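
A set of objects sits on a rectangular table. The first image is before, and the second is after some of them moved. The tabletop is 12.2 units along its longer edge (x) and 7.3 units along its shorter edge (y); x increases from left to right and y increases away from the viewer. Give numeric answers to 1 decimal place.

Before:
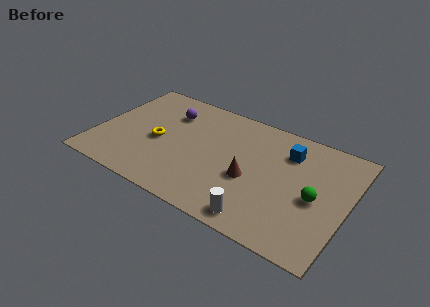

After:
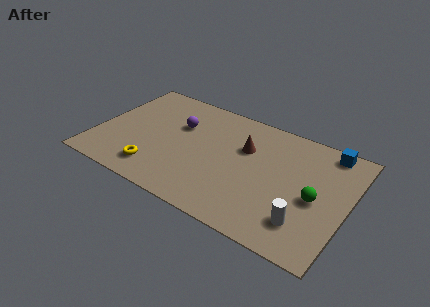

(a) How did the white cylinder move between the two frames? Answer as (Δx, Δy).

(2.0, 0.8)

The white cylinder was at about (8.4, 0.9) and moved to about (10.4, 1.7).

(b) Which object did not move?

the green sphere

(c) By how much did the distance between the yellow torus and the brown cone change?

+0.6

They were about 4.6 units apart before and 5.2 after — 0.6 units further apart.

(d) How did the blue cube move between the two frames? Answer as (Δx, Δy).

(1.8, 1.0)

From the two frames, the blue cube sits at roughly (9.1, 5.5) before and (10.9, 6.5) after.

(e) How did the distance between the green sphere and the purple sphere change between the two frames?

-0.7

The distance was about 7.8 in the first image and 7.1 in the second, so they moved 0.7 units closer together.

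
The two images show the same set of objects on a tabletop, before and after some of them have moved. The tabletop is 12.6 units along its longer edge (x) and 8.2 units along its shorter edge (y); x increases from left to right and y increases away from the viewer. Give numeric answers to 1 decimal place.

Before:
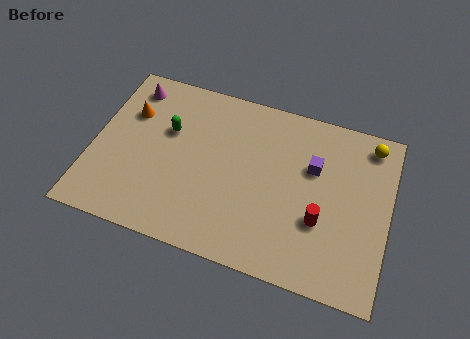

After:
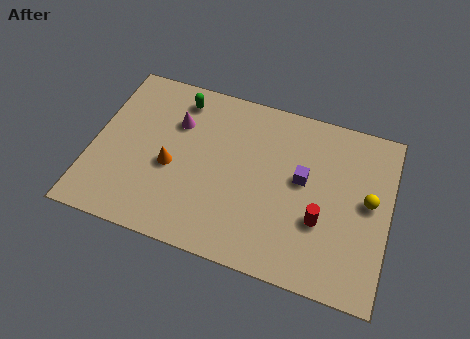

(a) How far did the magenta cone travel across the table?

2.4

The magenta cone was near (1.3, 6.9) before and (3.4, 5.7) after, so it travelled √(2.1² + 1.2²) ≈ 2.4 units.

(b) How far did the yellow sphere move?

2.7

From (11.6, 7.1) to (11.7, 4.4), the yellow sphere covered √(0.1² + 2.7²) ≈ 2.7 units.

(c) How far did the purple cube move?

0.8

The purple cube was near (9.3, 5.3) before and (8.9, 4.6) after, so it travelled √(0.4² + 0.7²) ≈ 0.8 units.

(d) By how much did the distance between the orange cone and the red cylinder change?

-2.4

Before: roughly 8.8 units apart; after: 6.4. That's 2.4 units closer together.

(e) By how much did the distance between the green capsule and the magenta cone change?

-1.3

The distance was about 2.5 in the first image and 1.2 in the second, so they moved 1.3 units closer together.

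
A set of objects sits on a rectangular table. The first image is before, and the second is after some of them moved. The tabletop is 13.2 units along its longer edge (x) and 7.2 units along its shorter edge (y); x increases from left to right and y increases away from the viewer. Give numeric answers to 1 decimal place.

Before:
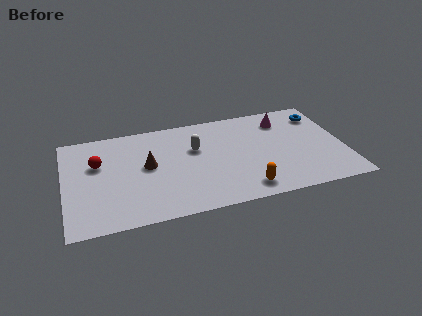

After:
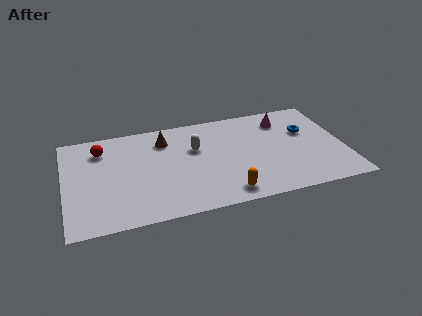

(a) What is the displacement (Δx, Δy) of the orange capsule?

(-0.9, -0.1)

The orange capsule started near (8.3, 1.1) and ended near (7.4, 1.0).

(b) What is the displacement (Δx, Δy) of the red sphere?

(0.2, 1.0)

The red sphere was at about (1.6, 4.6) and moved to about (1.8, 5.6).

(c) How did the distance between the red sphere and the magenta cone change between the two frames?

-0.3

Before: roughly 9.0 units apart; after: 8.7. That's 0.3 units closer together.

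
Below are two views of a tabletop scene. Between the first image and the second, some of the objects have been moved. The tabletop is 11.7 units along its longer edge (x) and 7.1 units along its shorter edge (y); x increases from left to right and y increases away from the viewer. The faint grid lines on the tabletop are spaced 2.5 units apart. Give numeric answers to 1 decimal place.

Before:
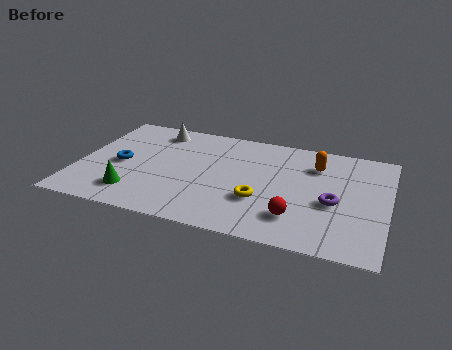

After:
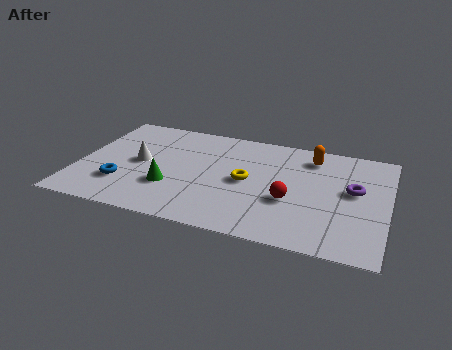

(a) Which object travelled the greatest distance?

the white cone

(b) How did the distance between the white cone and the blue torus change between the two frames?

-1.2

Before: roughly 2.9 units apart; after: 1.7. That's 1.2 units closer together.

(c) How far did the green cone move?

1.5

From (2.3, 1.5) to (3.6, 2.3), the green cone covered √(1.3² + 0.8²) ≈ 1.5 units.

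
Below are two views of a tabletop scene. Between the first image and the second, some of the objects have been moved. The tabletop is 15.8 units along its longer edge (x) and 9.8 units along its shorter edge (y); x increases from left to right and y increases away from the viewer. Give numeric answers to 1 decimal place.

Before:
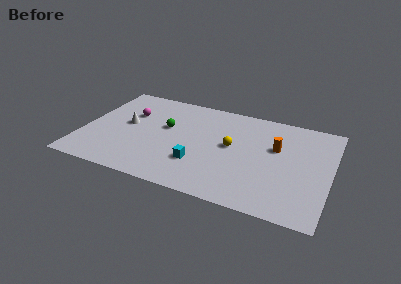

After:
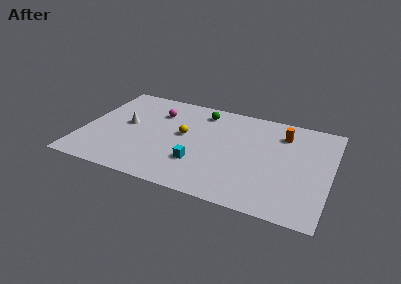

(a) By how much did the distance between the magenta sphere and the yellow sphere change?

-4.2

They were about 6.8 units apart before and 2.6 after — 4.2 units closer together.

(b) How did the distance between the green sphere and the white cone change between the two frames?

+2.9

Before: roughly 2.5 units apart; after: 5.4. That's 2.9 units further apart.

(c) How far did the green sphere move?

3.2

The green sphere moved from about (5.2, 5.8) to (7.3, 8.2), a distance of √(2.1² + 2.4²) ≈ 3.2.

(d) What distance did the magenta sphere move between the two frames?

1.8

The magenta sphere was near (2.8, 6.5) before and (4.5, 7.2) after, so it travelled √(1.7² + 0.7²) ≈ 1.8 units.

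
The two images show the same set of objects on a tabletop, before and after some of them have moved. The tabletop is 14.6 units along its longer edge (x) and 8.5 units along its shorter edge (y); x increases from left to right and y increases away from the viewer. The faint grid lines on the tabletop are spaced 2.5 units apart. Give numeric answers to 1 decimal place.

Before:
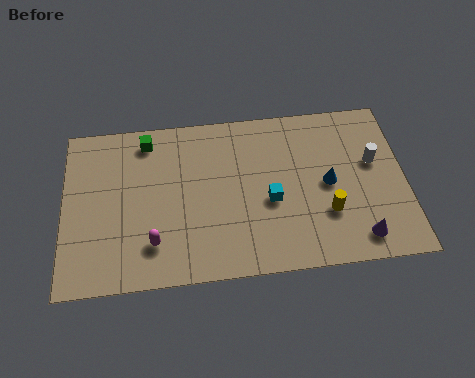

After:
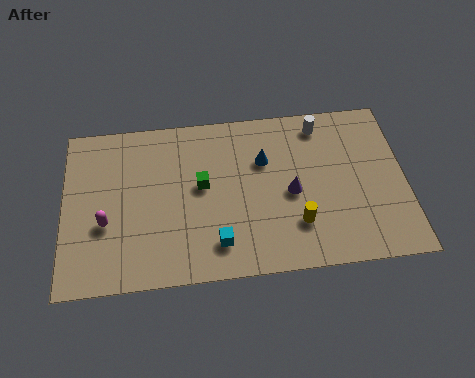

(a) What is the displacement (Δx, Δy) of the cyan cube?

(-2.3, -1.9)

From the two frames, the cyan cube sits at roughly (8.8, 3.6) before and (6.5, 1.7) after.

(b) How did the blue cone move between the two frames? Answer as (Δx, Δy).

(-2.7, 1.5)

The blue cone was at about (11.3, 4.2) and moved to about (8.6, 5.7).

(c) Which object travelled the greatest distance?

the purple cone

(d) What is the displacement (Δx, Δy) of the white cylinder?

(-2.2, 2.2)

The white cylinder started near (13.3, 5.1) and ended near (11.1, 7.3).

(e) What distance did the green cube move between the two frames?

3.5

The green cube moved from about (3.6, 7.3) to (5.9, 4.7), a distance of √(2.3² + 2.6²) ≈ 3.5.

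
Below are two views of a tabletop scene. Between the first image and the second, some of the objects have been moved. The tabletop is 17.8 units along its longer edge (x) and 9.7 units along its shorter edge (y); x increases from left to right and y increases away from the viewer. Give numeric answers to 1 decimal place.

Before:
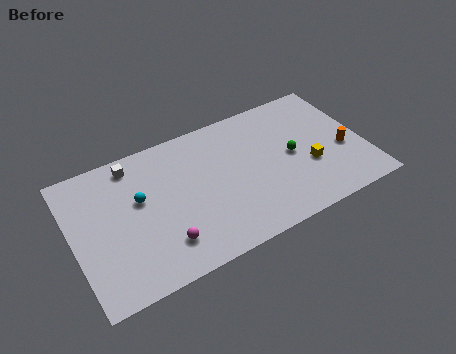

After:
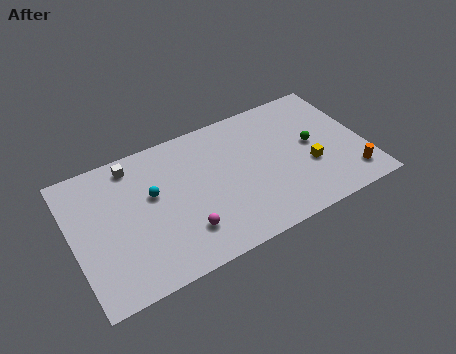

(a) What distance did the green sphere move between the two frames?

1.3

The green sphere moved from about (13.4, 4.8) to (14.7, 5.1), a distance of √(1.3² + 0.3²) ≈ 1.3.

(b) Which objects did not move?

the yellow cube and the white cube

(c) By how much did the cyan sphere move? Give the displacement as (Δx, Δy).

(0.8, 0.0)

The cyan sphere started near (4.1, 5.8) and ended near (4.9, 5.8).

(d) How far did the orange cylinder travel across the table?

2.1

From (16.5, 3.9) to (16.6, 1.8), the orange cylinder covered √(0.1² + 2.1²) ≈ 2.1 units.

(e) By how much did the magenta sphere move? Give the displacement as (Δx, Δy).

(1.3, 0.2)

The magenta sphere started near (5.1, 2.2) and ended near (6.4, 2.4).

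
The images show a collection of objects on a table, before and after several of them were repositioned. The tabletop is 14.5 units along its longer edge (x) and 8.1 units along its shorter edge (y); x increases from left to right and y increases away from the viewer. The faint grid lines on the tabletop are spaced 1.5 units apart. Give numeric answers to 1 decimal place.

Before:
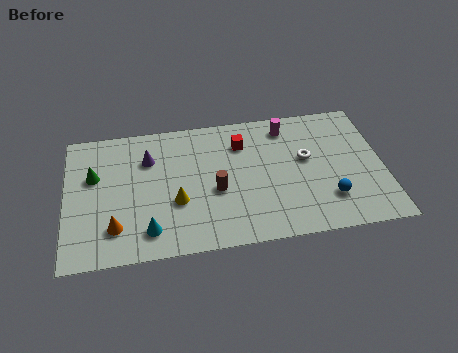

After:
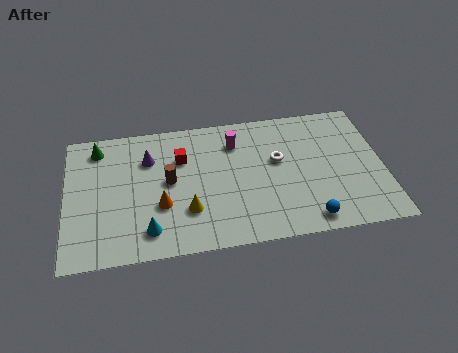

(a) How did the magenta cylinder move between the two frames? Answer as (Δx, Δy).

(-2.4, -0.6)

The magenta cylinder was at about (10.2, 6.8) and moved to about (7.8, 6.2).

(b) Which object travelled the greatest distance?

the red cube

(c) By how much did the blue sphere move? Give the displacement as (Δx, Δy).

(-1.0, -1.1)

The blue sphere started near (11.9, 2.1) and ended near (10.9, 1.0).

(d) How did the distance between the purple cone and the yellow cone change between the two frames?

+0.8

The distance was about 3.0 in the first image and 3.8 in the second, so they moved 0.8 units further apart.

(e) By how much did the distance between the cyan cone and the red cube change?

-2.0

They were about 6.4 units apart before and 4.4 after — 2.0 units closer together.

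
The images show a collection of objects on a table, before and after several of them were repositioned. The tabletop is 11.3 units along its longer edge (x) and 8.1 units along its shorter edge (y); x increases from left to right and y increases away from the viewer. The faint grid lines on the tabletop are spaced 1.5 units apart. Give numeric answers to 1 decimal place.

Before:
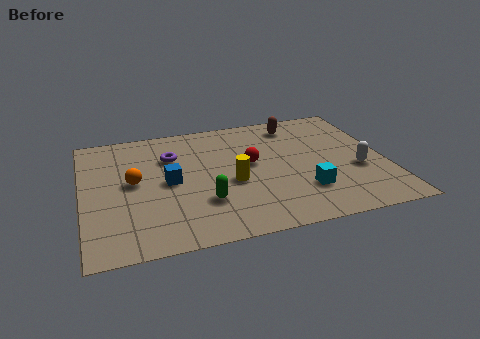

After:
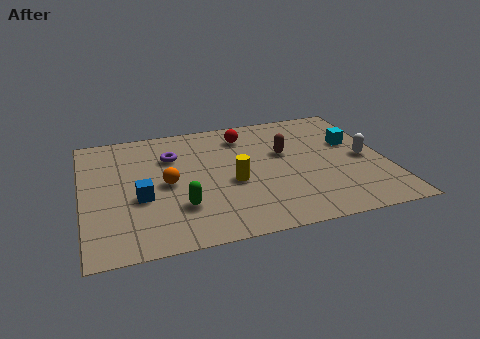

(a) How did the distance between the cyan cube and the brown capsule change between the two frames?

-2.0

Before: roughly 4.6 units apart; after: 2.6. That's 2.0 units closer together.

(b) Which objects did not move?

the yellow cylinder and the purple torus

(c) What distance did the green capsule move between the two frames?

0.9

The green capsule was near (4.4, 2.4) before and (3.5, 2.3) after, so it travelled √(0.9² + 0.1²) ≈ 0.9 units.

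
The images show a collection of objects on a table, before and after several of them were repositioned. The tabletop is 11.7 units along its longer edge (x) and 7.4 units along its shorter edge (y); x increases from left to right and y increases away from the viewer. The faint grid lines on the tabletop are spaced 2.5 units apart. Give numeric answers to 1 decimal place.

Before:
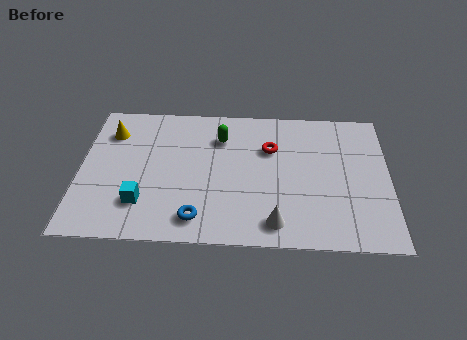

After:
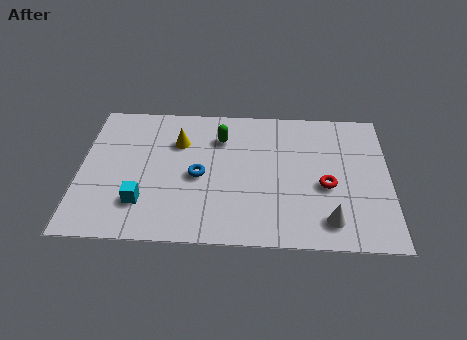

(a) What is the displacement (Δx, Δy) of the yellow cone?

(2.6, -0.4)

The yellow cone was at about (1.1, 5.6) and moved to about (3.7, 5.2).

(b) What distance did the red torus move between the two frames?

2.8

The red torus was near (7.2, 5.0) before and (9.3, 3.1) after, so it travelled √(2.1² + 1.9²) ≈ 2.8 units.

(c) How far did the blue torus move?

2.2

The blue torus was near (4.5, 1.2) before and (4.5, 3.4) after, so it travelled √(0.0² + 2.2²) ≈ 2.2 units.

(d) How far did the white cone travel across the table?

2.0

From (7.4, 1.1) to (9.4, 1.3), the white cone covered √(2.0² + 0.2²) ≈ 2.0 units.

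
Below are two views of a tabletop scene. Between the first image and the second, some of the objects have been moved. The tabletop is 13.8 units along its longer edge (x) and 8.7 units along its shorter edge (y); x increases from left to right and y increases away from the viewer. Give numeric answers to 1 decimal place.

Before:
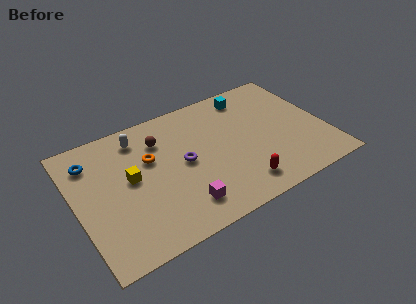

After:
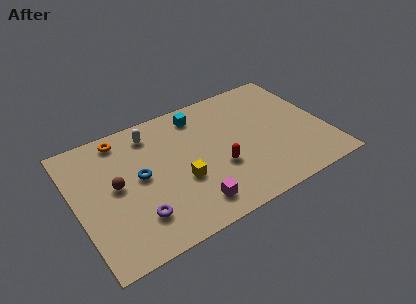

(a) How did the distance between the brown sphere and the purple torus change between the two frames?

+0.3

They were about 2.3 units apart before and 2.6 after — 0.3 units further apart.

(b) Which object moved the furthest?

the purple torus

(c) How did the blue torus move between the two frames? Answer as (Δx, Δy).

(2.4, -2.2)

The blue torus was at about (1.1, 6.8) and moved to about (3.5, 4.6).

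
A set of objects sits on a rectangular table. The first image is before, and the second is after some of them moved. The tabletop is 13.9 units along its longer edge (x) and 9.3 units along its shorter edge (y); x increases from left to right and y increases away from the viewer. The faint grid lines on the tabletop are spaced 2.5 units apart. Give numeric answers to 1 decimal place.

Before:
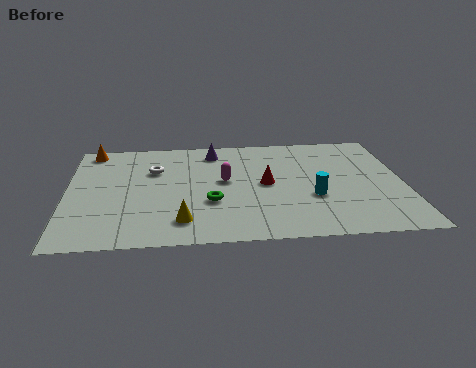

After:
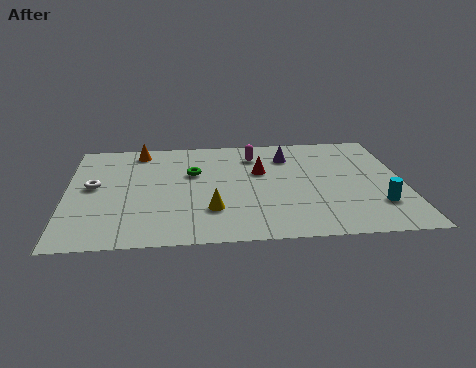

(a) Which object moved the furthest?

the purple cone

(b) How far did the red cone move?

1.1

From (8.2, 4.7) to (8.0, 5.8), the red cone covered √(0.2² + 1.1²) ≈ 1.1 units.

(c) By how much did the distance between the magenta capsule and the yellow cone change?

+1.3

The distance was about 3.8 in the first image and 5.1 in the second, so they moved 1.3 units further apart.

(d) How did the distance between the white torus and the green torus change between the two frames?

+0.4

The distance was about 3.8 in the first image and 4.2 in the second, so they moved 0.4 units further apart.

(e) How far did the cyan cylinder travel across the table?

2.8

From (10.1, 3.4) to (12.7, 2.5), the cyan cylinder covered √(2.6² + 0.9²) ≈ 2.8 units.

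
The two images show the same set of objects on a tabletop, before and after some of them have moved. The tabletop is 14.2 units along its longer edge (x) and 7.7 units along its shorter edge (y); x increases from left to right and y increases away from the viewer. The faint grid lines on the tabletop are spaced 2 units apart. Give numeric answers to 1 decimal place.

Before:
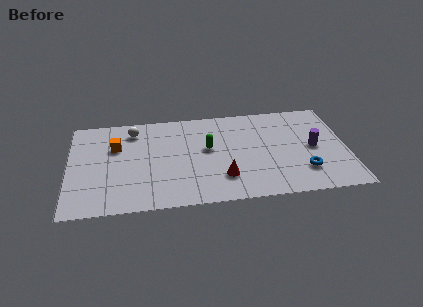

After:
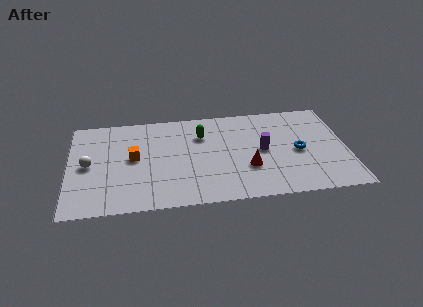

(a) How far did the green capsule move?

1.1

The green capsule was near (7.1, 4.4) before and (6.8, 5.5) after, so it travelled √(0.3² + 1.1²) ≈ 1.1 units.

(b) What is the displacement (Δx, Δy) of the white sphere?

(-2.3, -2.5)

From the two frames, the white sphere sits at roughly (3.3, 6.3) before and (1.0, 3.8) after.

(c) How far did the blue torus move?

1.6

From (11.9, 2.0) to (11.7, 3.6), the blue torus covered √(0.2² + 1.6²) ≈ 1.6 units.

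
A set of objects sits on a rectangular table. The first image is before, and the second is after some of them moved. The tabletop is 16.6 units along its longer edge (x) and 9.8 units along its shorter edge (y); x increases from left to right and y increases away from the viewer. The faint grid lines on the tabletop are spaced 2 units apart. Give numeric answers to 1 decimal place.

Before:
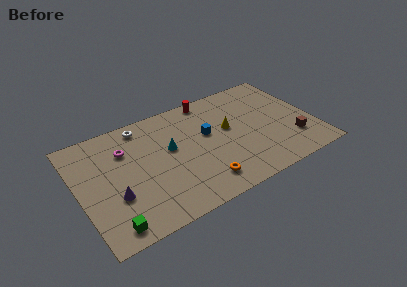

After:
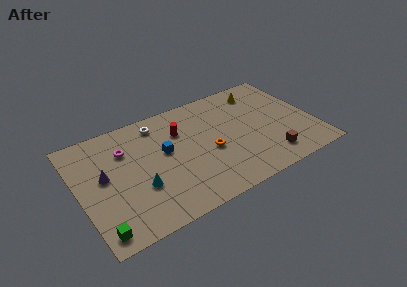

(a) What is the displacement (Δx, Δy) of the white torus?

(1.1, -0.3)

From the two frames, the white torus sits at roughly (4.9, 8.6) before and (6.0, 8.3) after.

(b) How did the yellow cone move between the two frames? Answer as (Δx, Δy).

(2.7, 2.5)

From the two frames, the yellow cone sits at roughly (10.7, 5.6) before and (13.4, 8.1) after.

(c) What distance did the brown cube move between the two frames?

2.1

The brown cube was near (14.9, 2.6) before and (13.0, 1.8) after, so it travelled √(1.9² + 0.8²) ≈ 2.1 units.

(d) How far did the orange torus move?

2.6

The orange torus was near (8.2, 1.8) before and (9.1, 4.2) after, so it travelled √(0.9² + 2.4²) ≈ 2.6 units.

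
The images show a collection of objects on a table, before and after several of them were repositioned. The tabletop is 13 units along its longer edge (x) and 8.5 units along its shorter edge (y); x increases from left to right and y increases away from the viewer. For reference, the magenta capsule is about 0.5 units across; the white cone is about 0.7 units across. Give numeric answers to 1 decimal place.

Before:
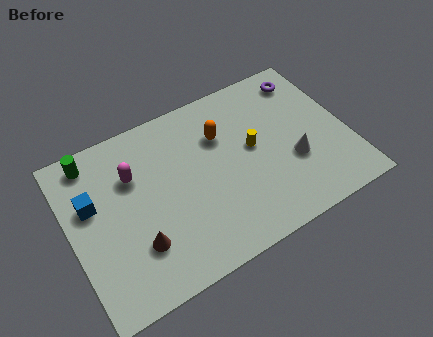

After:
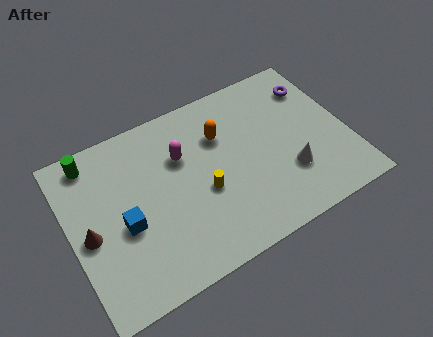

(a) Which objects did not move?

the green cylinder and the orange capsule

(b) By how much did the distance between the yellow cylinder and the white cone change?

+1.7

The distance was about 2.3 in the first image and 4.0 in the second, so they moved 1.7 units further apart.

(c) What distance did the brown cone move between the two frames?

2.5

From (2.8, 2.4) to (0.8, 3.9), the brown cone covered √(2.0² + 1.5²) ≈ 2.5 units.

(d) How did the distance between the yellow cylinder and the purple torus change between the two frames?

+2.6

They were about 3.9 units apart before and 6.5 after — 2.6 units further apart.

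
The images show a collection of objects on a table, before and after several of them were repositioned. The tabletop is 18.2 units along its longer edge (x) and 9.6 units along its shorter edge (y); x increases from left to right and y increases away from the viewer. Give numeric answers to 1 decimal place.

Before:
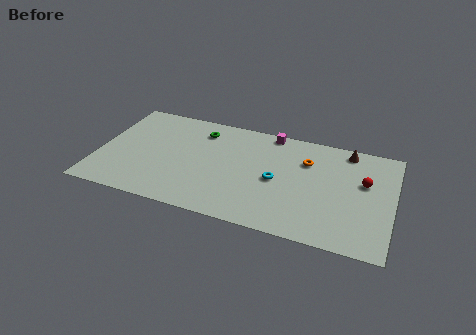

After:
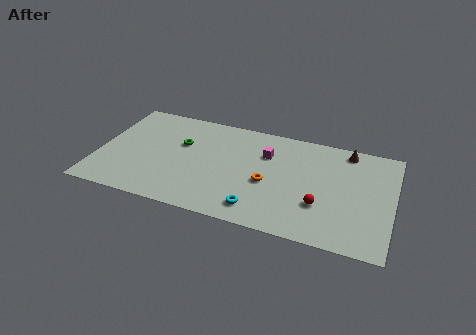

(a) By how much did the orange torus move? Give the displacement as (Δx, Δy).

(-2.2, -2.7)

From the two frames, the orange torus sits at roughly (12.8, 6.8) before and (10.6, 4.1) after.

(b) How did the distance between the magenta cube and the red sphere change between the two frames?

-1.6

Before: roughly 6.7 units apart; after: 5.1. That's 1.6 units closer together.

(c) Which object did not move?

the brown cone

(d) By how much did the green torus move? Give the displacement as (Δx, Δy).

(-1.1, -1.6)

The green torus was at about (6.1, 7.7) and moved to about (5.0, 6.1).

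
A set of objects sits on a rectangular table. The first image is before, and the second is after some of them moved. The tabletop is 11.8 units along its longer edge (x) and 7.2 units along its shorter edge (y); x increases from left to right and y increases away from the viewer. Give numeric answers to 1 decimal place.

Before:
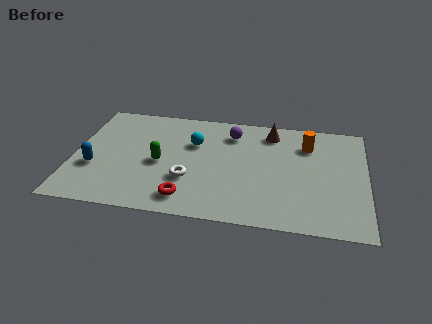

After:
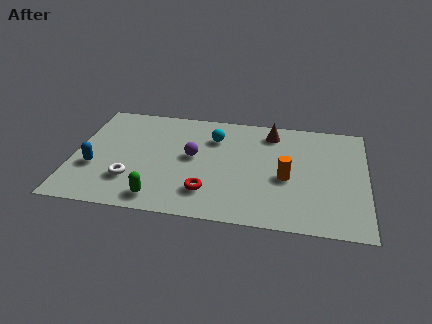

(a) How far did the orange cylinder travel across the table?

2.4

The orange cylinder was near (9.4, 5.4) before and (8.6, 3.1) after, so it travelled √(0.8² + 2.3²) ≈ 2.4 units.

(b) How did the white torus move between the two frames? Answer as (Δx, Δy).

(-2.3, -0.4)

The white torus was at about (4.7, 2.4) and moved to about (2.4, 2.0).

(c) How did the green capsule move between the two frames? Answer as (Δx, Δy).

(0.1, -2.3)

The green capsule was at about (3.5, 3.3) and moved to about (3.6, 1.0).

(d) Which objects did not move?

the brown cone and the blue capsule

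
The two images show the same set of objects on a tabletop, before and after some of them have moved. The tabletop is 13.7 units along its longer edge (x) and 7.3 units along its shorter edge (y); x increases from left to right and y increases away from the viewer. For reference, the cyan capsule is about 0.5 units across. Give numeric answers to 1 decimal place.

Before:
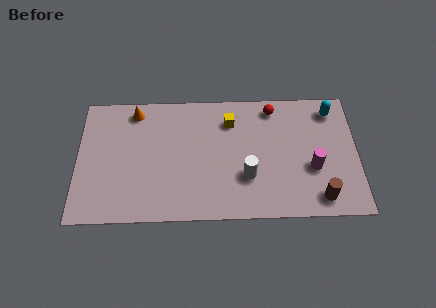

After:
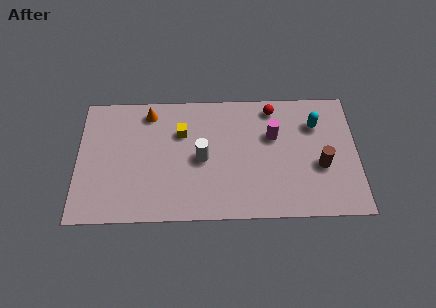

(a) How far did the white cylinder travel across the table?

2.5

The white cylinder moved from about (8.3, 2.4) to (6.1, 3.5), a distance of √(2.2² + 1.1²) ≈ 2.5.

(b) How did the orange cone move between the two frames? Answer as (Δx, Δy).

(0.7, -0.1)

From the two frames, the orange cone sits at roughly (2.8, 6.3) before and (3.5, 6.2) after.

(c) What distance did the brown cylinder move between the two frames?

1.8

From (11.8, 1.1) to (11.9, 2.9), the brown cylinder covered √(0.1² + 1.8²) ≈ 1.8 units.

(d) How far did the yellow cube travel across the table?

2.5

The yellow cube moved from about (7.5, 5.6) to (5.1, 5.0), a distance of √(2.4² + 0.6²) ≈ 2.5.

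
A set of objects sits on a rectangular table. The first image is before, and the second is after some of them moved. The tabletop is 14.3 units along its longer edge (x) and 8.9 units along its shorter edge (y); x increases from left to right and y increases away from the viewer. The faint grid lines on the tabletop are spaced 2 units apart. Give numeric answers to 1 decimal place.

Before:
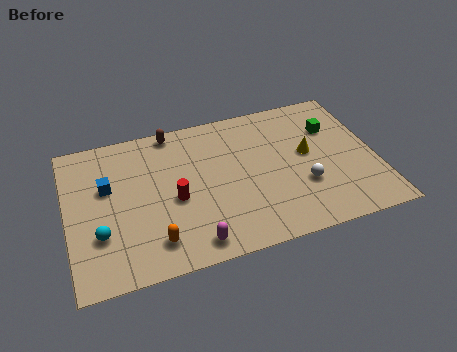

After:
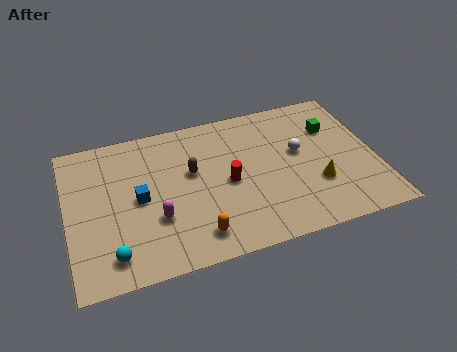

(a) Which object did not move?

the green cube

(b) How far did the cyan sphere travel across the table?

1.4

The cyan sphere moved from about (1.4, 2.8) to (1.9, 1.5), a distance of √(0.5² + 1.3²) ≈ 1.4.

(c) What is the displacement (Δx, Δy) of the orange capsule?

(1.9, -0.2)

From the two frames, the orange capsule sits at roughly (3.8, 1.7) before and (5.7, 1.5) after.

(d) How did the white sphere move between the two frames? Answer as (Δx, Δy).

(0.0, 2.1)

The white sphere started near (10.8, 3.0) and ended near (10.8, 5.1).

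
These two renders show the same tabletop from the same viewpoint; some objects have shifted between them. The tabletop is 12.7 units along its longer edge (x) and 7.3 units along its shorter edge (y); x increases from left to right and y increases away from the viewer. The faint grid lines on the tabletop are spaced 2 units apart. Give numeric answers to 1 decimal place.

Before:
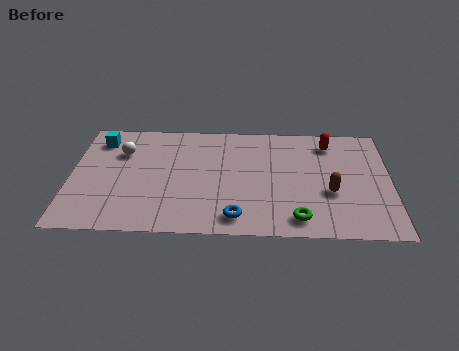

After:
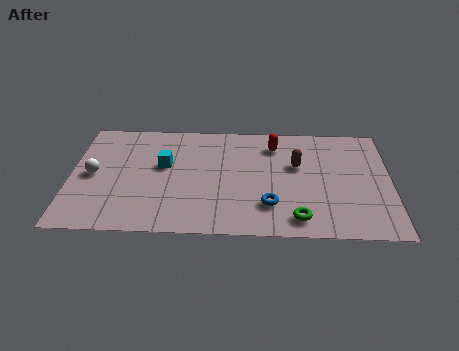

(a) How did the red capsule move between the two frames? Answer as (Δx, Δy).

(-2.2, -0.2)

From the two frames, the red capsule sits at roughly (10.3, 6.0) before and (8.1, 5.8) after.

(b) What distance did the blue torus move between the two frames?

1.5

From (6.6, 1.1) to (7.9, 1.9), the blue torus covered √(1.3² + 0.8²) ≈ 1.5 units.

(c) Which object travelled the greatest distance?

the cyan cube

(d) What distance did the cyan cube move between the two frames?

3.1

The cyan cube moved from about (1.1, 5.9) to (3.7, 4.3), a distance of √(2.6² + 1.6²) ≈ 3.1.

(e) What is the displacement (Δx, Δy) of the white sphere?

(-1.1, -1.5)

The white sphere was at about (2.0, 5.1) and moved to about (0.9, 3.6).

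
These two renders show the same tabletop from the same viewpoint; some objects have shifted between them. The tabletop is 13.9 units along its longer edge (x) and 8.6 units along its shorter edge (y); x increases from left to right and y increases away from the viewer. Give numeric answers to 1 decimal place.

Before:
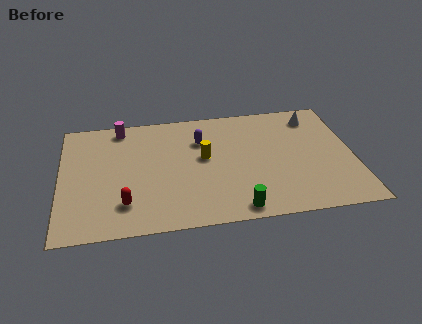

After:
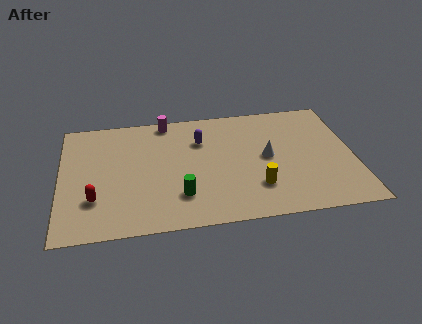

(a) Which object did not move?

the purple capsule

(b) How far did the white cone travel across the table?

3.6

From (12.2, 7.1) to (9.8, 4.4), the white cone covered √(2.4² + 2.7²) ≈ 3.6 units.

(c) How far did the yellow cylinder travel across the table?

3.5

The yellow cylinder was near (6.8, 4.8) before and (9.2, 2.3) after, so it travelled √(2.4² + 2.5²) ≈ 3.5 units.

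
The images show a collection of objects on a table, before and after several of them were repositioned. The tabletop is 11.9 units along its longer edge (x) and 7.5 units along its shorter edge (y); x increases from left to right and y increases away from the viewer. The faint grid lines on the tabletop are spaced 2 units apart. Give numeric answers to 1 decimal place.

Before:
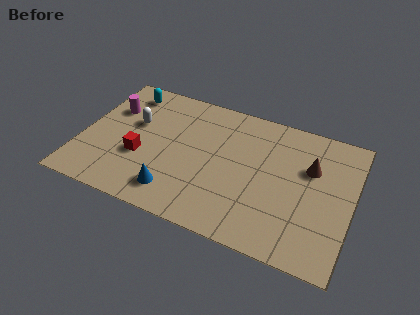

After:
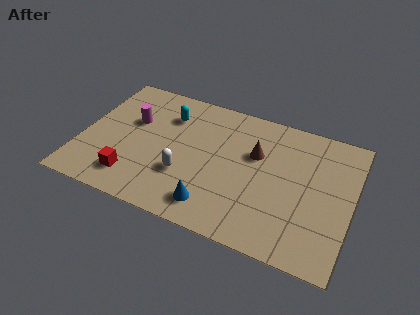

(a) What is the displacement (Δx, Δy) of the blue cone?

(1.7, -0.1)

The blue cone started near (4.4, 1.4) and ended near (6.1, 1.3).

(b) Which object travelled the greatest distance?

the white capsule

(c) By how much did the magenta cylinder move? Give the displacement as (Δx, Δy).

(1.0, -0.4)

The magenta cylinder was at about (1.1, 5.1) and moved to about (2.1, 4.7).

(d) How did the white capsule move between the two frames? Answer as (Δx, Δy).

(2.5, -2.1)

From the two frames, the white capsule sits at roughly (2.2, 4.6) before and (4.7, 2.5) after.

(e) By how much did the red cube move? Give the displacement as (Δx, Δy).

(-0.2, -1.3)

The red cube was at about (2.7, 2.8) and moved to about (2.5, 1.5).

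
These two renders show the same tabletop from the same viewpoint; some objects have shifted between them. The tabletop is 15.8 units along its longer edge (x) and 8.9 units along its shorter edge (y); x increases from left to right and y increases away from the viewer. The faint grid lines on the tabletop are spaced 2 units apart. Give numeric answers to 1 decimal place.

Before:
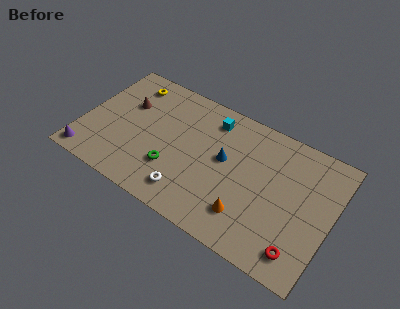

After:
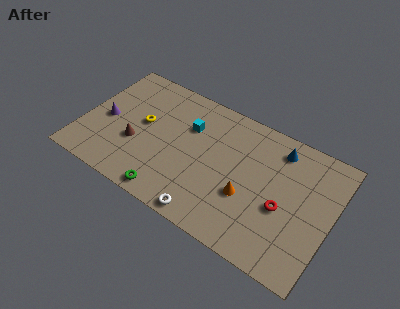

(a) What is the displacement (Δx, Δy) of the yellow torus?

(1.3, -2.5)

The yellow torus started near (2.4, 7.4) and ended near (3.7, 4.9).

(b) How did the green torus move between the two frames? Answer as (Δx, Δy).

(0.1, -1.8)

From the two frames, the green torus sits at roughly (6.0, 2.7) before and (6.1, 0.9) after.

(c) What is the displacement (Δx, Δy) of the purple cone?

(0.6, 3.1)

The purple cone was at about (0.8, 1.0) and moved to about (1.4, 4.1).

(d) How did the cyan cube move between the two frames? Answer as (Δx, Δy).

(-1.3, -1.2)

The cyan cube started near (7.8, 7.3) and ended near (6.5, 6.1).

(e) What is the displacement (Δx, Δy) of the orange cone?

(-0.2, 1.2)

The orange cone was at about (10.9, 2.1) and moved to about (10.7, 3.3).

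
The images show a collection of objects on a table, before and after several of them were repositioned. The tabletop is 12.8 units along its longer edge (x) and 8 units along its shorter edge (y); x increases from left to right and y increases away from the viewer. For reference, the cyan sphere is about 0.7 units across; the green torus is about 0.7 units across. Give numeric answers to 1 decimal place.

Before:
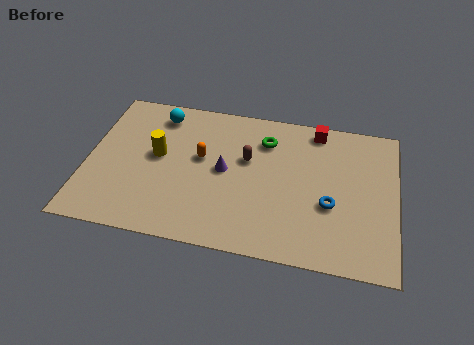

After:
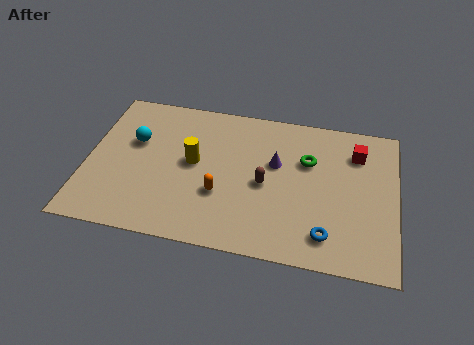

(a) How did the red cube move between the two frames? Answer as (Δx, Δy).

(1.7, -1.0)

The red cube was at about (9.4, 7.1) and moved to about (11.1, 6.1).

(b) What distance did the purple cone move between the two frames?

2.2

From (5.7, 4.1) to (7.8, 4.9), the purple cone covered √(2.1² + 0.8²) ≈ 2.2 units.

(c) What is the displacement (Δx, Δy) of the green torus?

(1.8, -0.8)

The green torus started near (7.3, 6.1) and ended near (9.1, 5.3).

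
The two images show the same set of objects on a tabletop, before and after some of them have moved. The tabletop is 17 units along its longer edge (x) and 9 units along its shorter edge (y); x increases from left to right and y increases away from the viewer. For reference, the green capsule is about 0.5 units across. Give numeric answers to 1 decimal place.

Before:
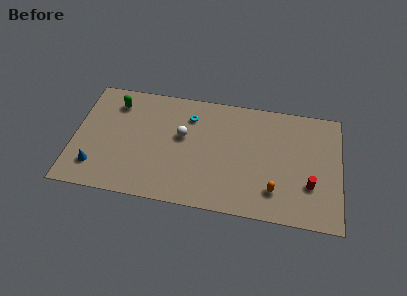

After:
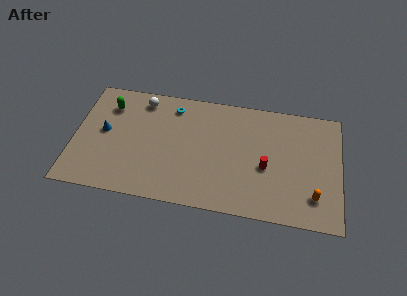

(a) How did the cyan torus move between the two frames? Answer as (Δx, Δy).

(-1.1, 0.6)

The cyan torus started near (7.3, 6.9) and ended near (6.2, 7.5).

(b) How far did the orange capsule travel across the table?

2.5

From (12.9, 2.1) to (15.4, 2.1), the orange capsule covered √(2.5² + 0.0²) ≈ 2.5 units.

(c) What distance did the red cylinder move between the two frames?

2.9

The red cylinder was near (15.1, 2.9) before and (12.3, 3.8) after, so it travelled √(2.8² + 0.9²) ≈ 2.9 units.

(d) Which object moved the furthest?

the white sphere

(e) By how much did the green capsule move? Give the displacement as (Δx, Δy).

(-0.4, -0.3)

From the two frames, the green capsule sits at roughly (2.5, 7.2) before and (2.1, 6.9) after.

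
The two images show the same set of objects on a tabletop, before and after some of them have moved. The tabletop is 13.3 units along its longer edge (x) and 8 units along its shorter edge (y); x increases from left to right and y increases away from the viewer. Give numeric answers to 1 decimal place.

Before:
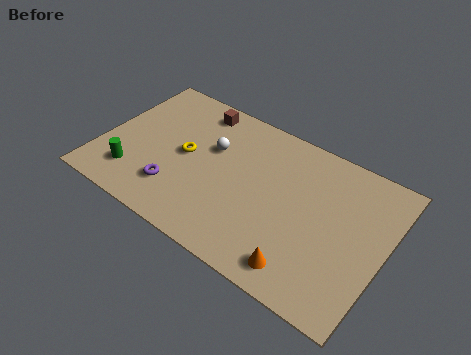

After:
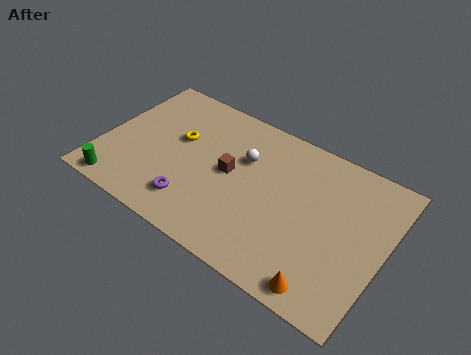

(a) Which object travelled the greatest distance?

the brown cube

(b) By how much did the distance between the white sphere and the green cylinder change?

+2.3

They were about 4.6 units apart before and 6.9 after — 2.3 units further apart.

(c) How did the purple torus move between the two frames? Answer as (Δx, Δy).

(0.9, -0.3)

From the two frames, the purple torus sits at roughly (3.8, 2.0) before and (4.7, 1.7) after.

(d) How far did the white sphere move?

1.5

From (5.0, 5.1) to (6.5, 5.3), the white sphere covered √(1.5² + 0.2²) ≈ 1.5 units.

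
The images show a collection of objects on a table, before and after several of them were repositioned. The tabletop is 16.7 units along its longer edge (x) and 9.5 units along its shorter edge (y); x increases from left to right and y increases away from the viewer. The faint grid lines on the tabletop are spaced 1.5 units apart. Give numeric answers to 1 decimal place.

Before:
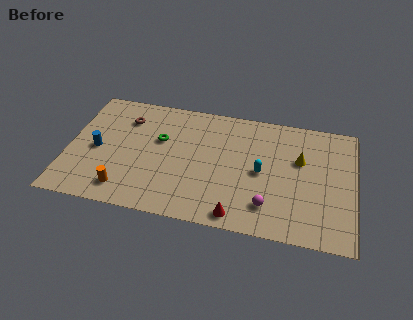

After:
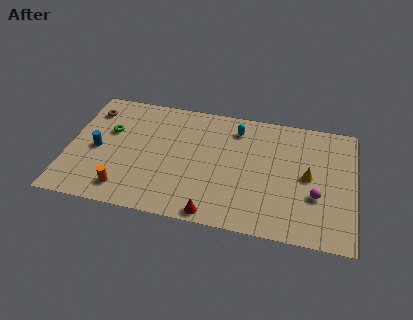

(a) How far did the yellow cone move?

1.3

The yellow cone moved from about (13.5, 6.0) to (14.0, 4.8), a distance of √(0.5² + 1.2²) ≈ 1.3.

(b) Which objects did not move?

the blue cylinder and the orange cylinder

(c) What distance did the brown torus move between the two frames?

2.1

From (3.2, 7.2) to (1.1, 7.5), the brown torus covered √(2.1² + 0.3²) ≈ 2.1 units.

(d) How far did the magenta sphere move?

3.0

The magenta sphere moved from about (11.8, 2.1) to (14.5, 3.4), a distance of √(2.7² + 1.3²) ≈ 3.0.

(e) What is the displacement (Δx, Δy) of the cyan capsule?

(-1.6, 3.1)

The cyan capsule started near (11.3, 4.6) and ended near (9.7, 7.7).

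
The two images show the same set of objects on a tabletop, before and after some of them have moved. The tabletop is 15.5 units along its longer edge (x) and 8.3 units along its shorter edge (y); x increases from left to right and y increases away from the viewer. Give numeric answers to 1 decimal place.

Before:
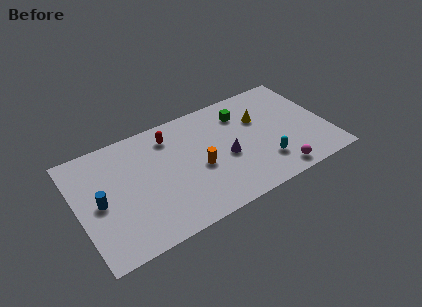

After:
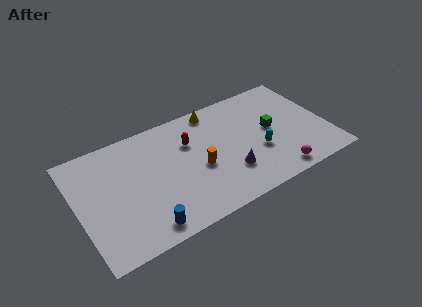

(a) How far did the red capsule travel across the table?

1.5

The red capsule moved from about (6.0, 6.7) to (7.1, 5.7), a distance of √(1.1² + 1.0²) ≈ 1.5.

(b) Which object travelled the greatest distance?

the blue cylinder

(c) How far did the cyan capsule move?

1.0

The cyan capsule moved from about (11.3, 2.1) to (11.1, 3.1), a distance of √(0.2² + 1.0²) ≈ 1.0.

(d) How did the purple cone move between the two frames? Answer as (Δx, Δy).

(0.0, -1.2)

The purple cone was at about (9.1, 3.6) and moved to about (9.1, 2.4).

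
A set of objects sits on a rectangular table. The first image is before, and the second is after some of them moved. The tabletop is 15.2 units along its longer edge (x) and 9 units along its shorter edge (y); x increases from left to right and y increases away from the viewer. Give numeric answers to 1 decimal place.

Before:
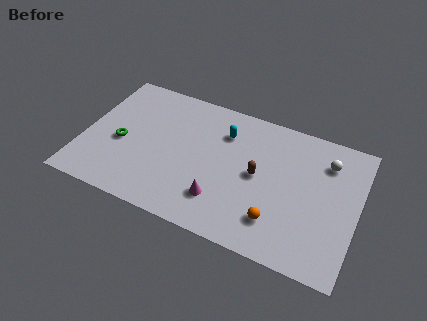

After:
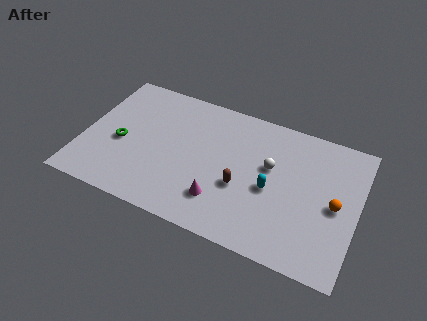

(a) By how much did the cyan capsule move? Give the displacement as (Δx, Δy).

(2.9, -2.7)

The cyan capsule was at about (7.6, 6.7) and moved to about (10.5, 4.0).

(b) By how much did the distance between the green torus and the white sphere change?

-3.3

Before: roughly 11.6 units apart; after: 8.3. That's 3.3 units closer together.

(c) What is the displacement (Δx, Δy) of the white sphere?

(-3.0, -1.5)

The white sphere was at about (13.3, 6.9) and moved to about (10.3, 5.4).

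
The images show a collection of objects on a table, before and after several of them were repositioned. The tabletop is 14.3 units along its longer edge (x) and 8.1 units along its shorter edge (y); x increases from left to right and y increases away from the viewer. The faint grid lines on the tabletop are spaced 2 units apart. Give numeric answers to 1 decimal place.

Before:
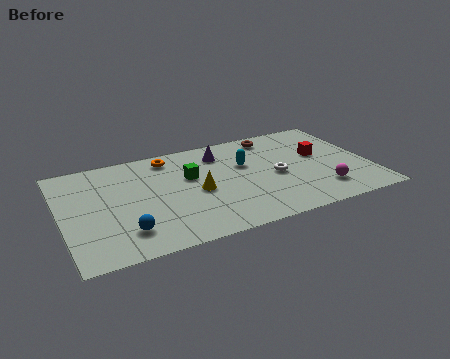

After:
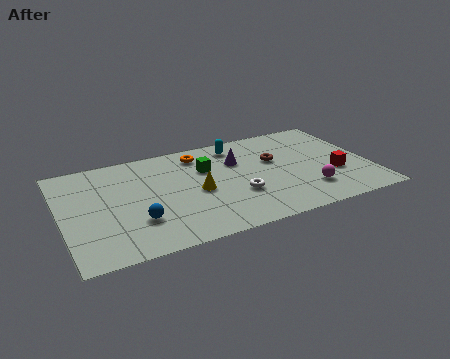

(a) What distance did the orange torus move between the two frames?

1.4

From (5.2, 6.9) to (6.6, 6.7), the orange torus covered √(1.4² + 0.2²) ≈ 1.4 units.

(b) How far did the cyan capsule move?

1.7

The cyan capsule was near (8.6, 5.1) before and (8.4, 6.8) after, so it travelled √(0.2² + 1.7²) ≈ 1.7 units.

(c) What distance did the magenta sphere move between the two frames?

0.6

The magenta sphere was near (11.8, 1.8) before and (11.2, 2.0) after, so it travelled √(0.6² + 0.2²) ≈ 0.6 units.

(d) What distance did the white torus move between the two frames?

2.1

The white torus was near (9.9, 3.7) before and (8.0, 2.8) after, so it travelled √(1.9² + 0.9²) ≈ 2.1 units.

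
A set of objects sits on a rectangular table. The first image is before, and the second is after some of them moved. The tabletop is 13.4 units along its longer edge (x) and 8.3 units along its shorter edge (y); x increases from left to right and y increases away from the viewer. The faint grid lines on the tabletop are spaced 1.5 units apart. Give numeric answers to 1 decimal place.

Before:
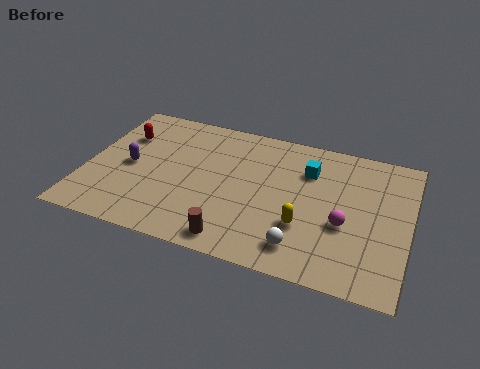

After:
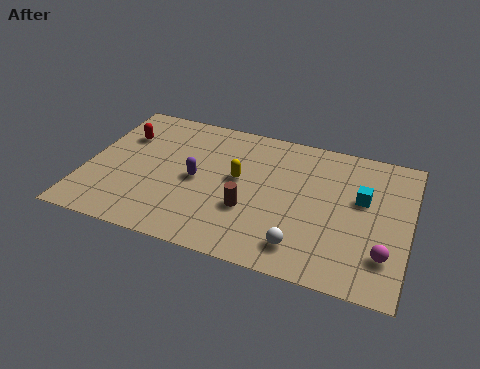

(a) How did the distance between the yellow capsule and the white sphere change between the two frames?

+3.0

Before: roughly 1.2 units apart; after: 4.2. That's 3.0 units further apart.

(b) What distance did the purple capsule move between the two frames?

2.8

From (1.8, 4.0) to (4.6, 4.0), the purple capsule covered √(2.8² + 0.0²) ≈ 2.8 units.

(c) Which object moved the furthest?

the yellow capsule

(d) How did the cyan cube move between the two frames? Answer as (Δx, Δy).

(2.3, -1.0)

The cyan cube started near (9.1, 6.0) and ended near (11.4, 5.0).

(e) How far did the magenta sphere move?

2.1

The magenta sphere moved from about (10.8, 3.3) to (12.5, 2.1), a distance of √(1.7² + 1.2²) ≈ 2.1.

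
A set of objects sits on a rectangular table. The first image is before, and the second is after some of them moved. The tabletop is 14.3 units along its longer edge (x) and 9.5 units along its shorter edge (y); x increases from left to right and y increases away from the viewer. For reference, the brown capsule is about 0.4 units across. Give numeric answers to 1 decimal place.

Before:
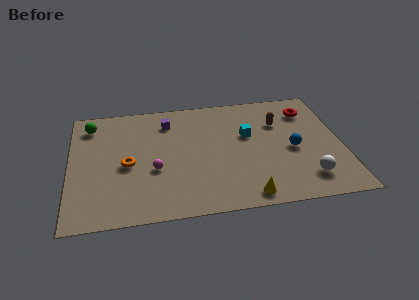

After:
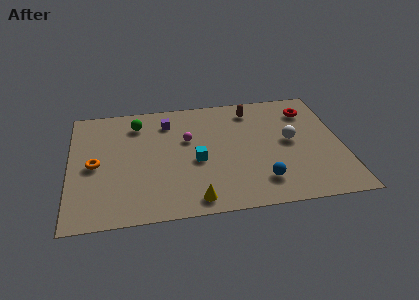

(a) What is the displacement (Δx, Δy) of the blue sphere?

(-1.8, -2.3)

The blue sphere was at about (11.7, 4.3) and moved to about (9.9, 2.0).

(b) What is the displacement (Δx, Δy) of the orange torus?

(-1.7, 0.2)

From the two frames, the orange torus sits at roughly (3.0, 4.3) before and (1.3, 4.5) after.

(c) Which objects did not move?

the red torus and the purple cube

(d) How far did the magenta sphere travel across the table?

2.8

The magenta sphere was near (4.4, 3.7) before and (6.2, 5.9) after, so it travelled √(1.8² + 2.2²) ≈ 2.8 units.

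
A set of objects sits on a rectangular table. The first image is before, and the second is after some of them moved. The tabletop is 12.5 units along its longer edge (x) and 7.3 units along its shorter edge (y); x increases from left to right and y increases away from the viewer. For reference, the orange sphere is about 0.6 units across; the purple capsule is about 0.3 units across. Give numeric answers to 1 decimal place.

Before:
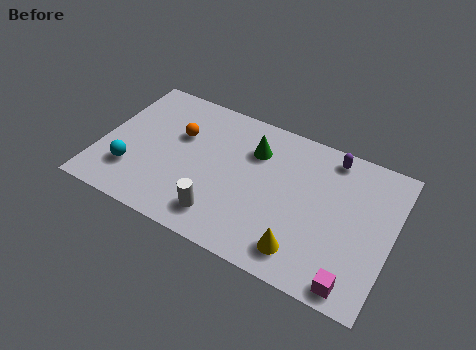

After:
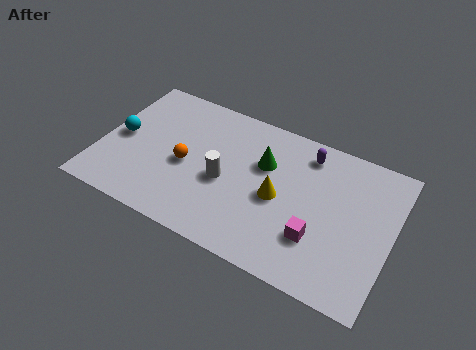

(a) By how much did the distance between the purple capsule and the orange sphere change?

-1.0

The distance was about 6.6 in the first image and 5.6 in the second, so they moved 1.0 units closer together.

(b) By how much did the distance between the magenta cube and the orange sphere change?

-3.0

They were about 8.9 units apart before and 5.9 after — 3.0 units closer together.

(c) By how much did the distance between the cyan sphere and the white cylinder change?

+0.6

They were about 4.0 units apart before and 4.6 after — 0.6 units further apart.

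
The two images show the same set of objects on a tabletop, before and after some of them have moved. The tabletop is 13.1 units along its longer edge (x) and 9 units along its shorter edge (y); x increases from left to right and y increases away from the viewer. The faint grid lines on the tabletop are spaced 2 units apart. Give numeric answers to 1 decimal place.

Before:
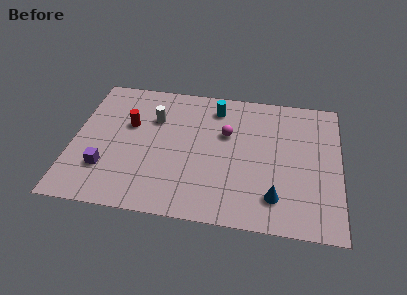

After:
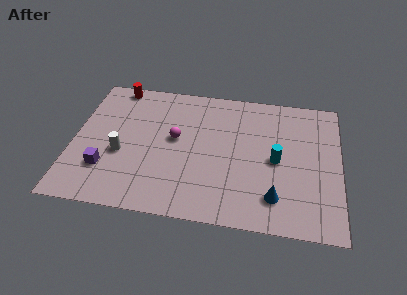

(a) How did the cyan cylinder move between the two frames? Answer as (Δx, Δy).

(3.1, -3.1)

The cyan cylinder started near (6.9, 7.4) and ended near (10.0, 4.3).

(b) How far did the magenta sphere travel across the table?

2.6

The magenta sphere moved from about (7.5, 5.7) to (5.0, 5.0), a distance of √(2.5² + 0.7²) ≈ 2.6.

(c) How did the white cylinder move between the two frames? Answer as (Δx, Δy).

(-1.5, -2.6)

The white cylinder was at about (3.9, 6.2) and moved to about (2.4, 3.6).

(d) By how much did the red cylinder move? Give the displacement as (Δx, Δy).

(-0.8, 2.6)

From the two frames, the red cylinder sits at roughly (2.7, 5.6) before and (1.9, 8.2) after.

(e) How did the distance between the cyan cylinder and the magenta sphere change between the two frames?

+3.2

The distance was about 1.8 in the first image and 5.0 in the second, so they moved 3.2 units further apart.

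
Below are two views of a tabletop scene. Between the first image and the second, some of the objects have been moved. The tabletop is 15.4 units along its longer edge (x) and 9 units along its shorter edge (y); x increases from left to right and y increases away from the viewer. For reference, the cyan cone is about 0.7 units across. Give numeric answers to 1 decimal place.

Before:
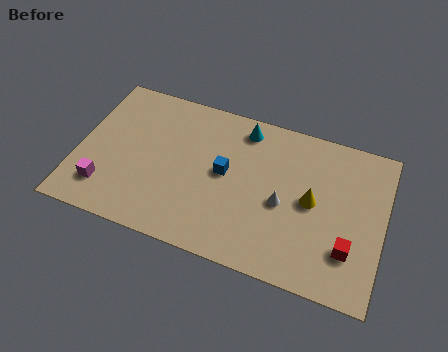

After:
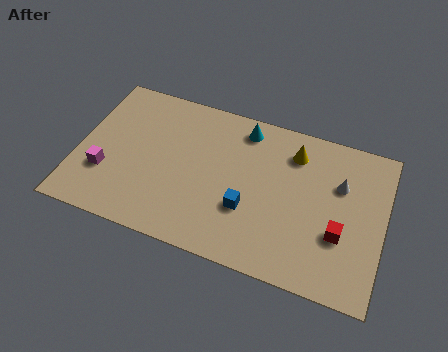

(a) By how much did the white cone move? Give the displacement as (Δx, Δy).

(2.7, 2.0)

The white cone started near (10.4, 4.0) and ended near (13.1, 6.0).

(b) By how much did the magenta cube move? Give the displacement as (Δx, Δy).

(-0.1, 0.9)

The magenta cube started near (1.6, 2.0) and ended near (1.5, 2.9).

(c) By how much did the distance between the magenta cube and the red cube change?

-0.4

They were about 12.2 units apart before and 11.8 after — 0.4 units closer together.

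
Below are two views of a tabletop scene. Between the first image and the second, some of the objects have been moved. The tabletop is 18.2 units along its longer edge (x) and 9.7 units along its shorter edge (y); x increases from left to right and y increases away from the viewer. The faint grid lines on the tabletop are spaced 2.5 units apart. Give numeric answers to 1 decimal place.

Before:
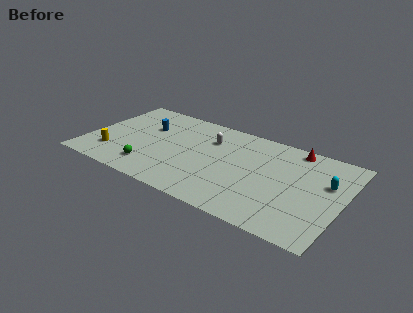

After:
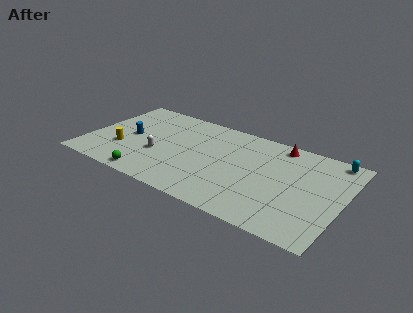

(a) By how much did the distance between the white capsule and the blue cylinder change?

-2.1

They were about 4.6 units apart before and 2.5 after — 2.1 units closer together.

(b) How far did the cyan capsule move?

2.7

The cyan capsule moved from about (17.0, 6.1) to (17.1, 8.8), a distance of √(0.1² + 2.7²) ≈ 2.7.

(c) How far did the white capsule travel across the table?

4.7

The white capsule was near (8.5, 7.0) before and (5.2, 3.7) after, so it travelled √(3.3² + 3.3²) ≈ 4.7 units.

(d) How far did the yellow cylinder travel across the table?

1.0

The yellow cylinder was near (2.0, 2.4) before and (2.6, 3.2) after, so it travelled √(0.6² + 0.8²) ≈ 1.0 units.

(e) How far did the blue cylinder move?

1.9

The blue cylinder moved from about (3.9, 6.4) to (2.9, 4.8), a distance of √(1.0² + 1.6²) ≈ 1.9.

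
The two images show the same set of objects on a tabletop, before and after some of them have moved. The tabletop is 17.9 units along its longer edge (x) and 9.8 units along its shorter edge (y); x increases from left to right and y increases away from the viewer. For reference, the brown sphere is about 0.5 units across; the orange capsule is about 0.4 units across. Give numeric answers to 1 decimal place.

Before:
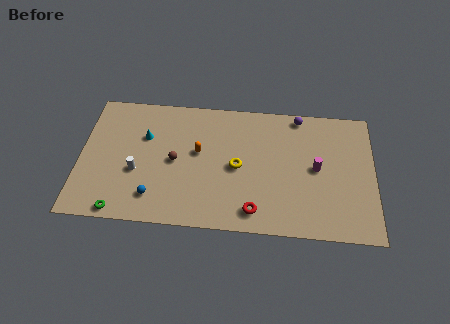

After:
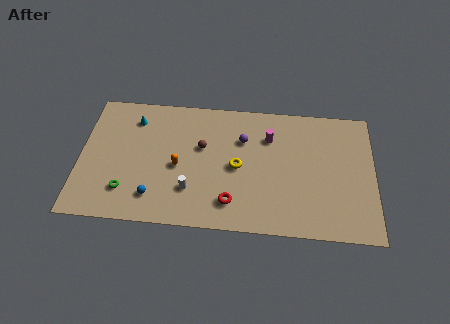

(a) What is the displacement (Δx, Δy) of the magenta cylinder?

(-2.9, 2.1)

The magenta cylinder was at about (14.4, 5.0) and moved to about (11.5, 7.1).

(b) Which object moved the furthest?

the purple sphere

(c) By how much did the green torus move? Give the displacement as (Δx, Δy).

(0.3, 1.5)

The green torus started near (2.6, 0.8) and ended near (2.9, 2.3).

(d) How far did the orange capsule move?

1.7

From (7.2, 5.6) to (6.0, 4.4), the orange capsule covered √(1.2² + 1.2²) ≈ 1.7 units.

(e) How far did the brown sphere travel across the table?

2.0

The brown sphere moved from about (5.8, 4.8) to (7.4, 6.0), a distance of √(1.6² + 1.2²) ≈ 2.0.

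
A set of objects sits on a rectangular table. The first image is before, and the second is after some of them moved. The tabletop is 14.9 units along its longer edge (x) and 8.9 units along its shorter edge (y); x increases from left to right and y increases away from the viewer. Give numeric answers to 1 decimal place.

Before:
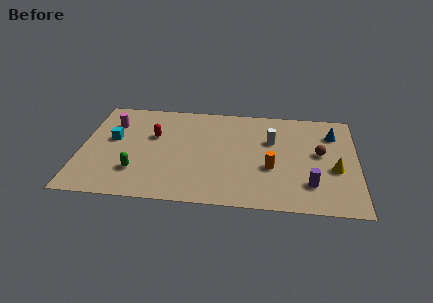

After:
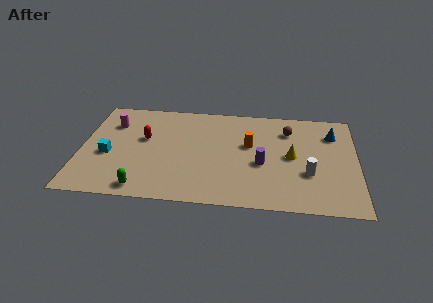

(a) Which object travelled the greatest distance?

the white cylinder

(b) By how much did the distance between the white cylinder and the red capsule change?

+2.8

Before: roughly 6.4 units apart; after: 9.2. That's 2.8 units further apart.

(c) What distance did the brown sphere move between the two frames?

2.5

The brown sphere was near (12.9, 4.9) before and (11.2, 6.8) after, so it travelled √(1.7² + 1.9²) ≈ 2.5 units.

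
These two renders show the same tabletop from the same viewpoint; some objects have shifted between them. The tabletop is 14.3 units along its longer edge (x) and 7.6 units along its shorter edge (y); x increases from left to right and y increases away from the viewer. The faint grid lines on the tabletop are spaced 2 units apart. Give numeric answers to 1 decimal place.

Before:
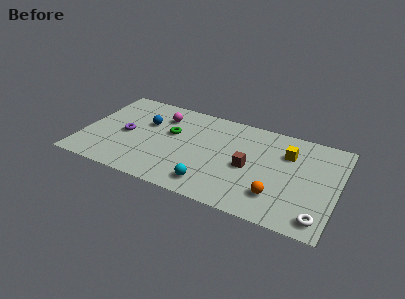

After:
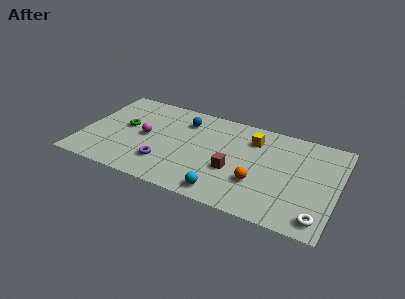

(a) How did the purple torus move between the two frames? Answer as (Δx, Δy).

(2.4, -1.6)

From the two frames, the purple torus sits at roughly (2.4, 3.6) before and (4.8, 2.0) after.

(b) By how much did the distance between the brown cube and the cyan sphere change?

-1.0

They were about 2.9 units apart before and 1.9 after — 1.0 units closer together.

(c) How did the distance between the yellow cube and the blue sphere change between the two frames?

-4.1

The distance was about 8.0 in the first image and 3.9 in the second, so they moved 4.1 units closer together.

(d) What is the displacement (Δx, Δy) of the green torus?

(-2.6, -0.4)

The green torus started near (4.9, 4.6) and ended near (2.3, 4.2).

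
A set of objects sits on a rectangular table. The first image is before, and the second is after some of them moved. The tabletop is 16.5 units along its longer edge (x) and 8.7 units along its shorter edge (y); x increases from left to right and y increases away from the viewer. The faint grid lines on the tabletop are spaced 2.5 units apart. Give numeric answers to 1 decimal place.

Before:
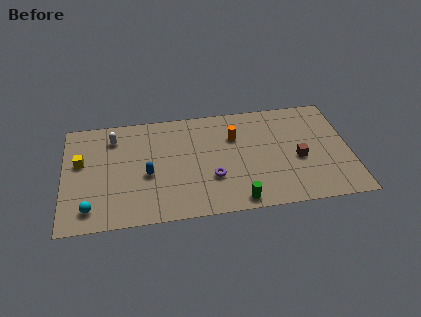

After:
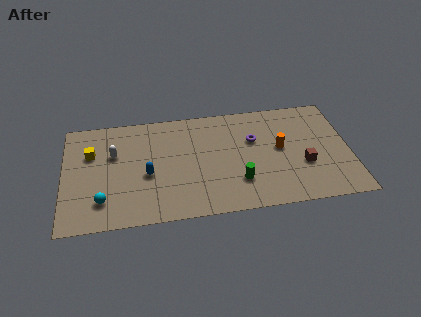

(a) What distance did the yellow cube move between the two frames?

0.8

From (1.0, 5.2) to (1.6, 5.8), the yellow cube covered √(0.6² + 0.6²) ≈ 0.8 units.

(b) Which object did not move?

the blue capsule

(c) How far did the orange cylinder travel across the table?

2.9

The orange cylinder was near (9.9, 6.0) before and (12.5, 4.7) after, so it travelled √(2.6² + 1.3²) ≈ 2.9 units.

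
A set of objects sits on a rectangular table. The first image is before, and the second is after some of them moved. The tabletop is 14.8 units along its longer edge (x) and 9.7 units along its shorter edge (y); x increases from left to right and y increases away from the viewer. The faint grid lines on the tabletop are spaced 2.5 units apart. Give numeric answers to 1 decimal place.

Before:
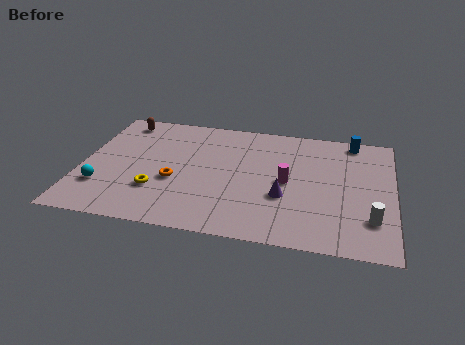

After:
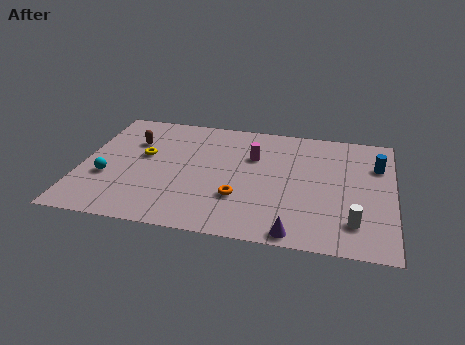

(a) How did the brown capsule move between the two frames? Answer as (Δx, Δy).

(0.7, -1.7)

The brown capsule was at about (1.6, 8.4) and moved to about (2.3, 6.7).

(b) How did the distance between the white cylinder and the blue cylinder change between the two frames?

-1.5

They were about 6.3 units apart before and 4.8 after — 1.5 units closer together.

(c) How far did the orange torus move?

3.2

From (4.5, 3.8) to (7.6, 3.0), the orange torus covered √(3.1² + 0.8²) ≈ 3.2 units.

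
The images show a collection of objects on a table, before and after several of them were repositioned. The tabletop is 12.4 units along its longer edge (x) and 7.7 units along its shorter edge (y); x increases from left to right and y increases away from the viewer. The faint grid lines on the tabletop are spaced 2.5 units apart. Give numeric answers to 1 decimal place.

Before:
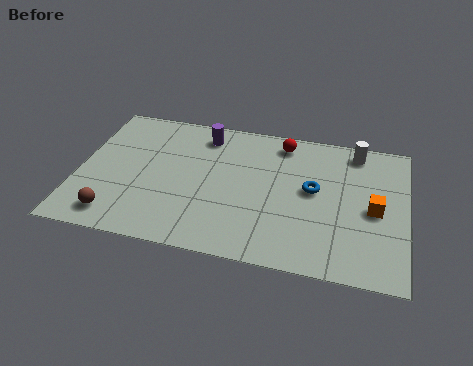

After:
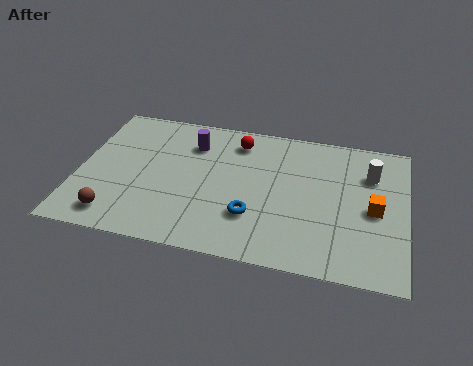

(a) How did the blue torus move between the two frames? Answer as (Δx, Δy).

(-2.2, -1.9)

The blue torus was at about (8.9, 4.2) and moved to about (6.7, 2.3).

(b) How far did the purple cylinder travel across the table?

0.7

The purple cylinder was near (4.6, 6.4) before and (4.2, 5.8) after, so it travelled √(0.4² + 0.6²) ≈ 0.7 units.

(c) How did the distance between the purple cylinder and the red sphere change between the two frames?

-1.2

Before: roughly 3.0 units apart; after: 1.8. That's 1.2 units closer together.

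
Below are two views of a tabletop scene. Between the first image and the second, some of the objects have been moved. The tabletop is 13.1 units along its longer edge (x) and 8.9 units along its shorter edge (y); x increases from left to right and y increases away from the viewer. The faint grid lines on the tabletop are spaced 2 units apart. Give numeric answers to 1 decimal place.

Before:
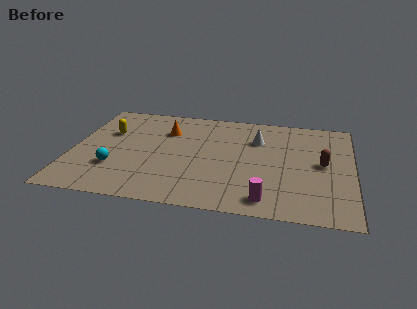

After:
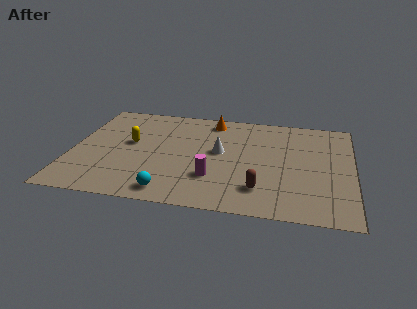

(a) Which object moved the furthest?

the brown capsule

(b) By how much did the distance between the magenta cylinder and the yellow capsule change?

-4.2

The distance was about 8.9 in the first image and 4.7 in the second, so they moved 4.2 units closer together.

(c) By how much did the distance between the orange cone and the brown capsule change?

-1.4

They were about 7.6 units apart before and 6.2 after — 1.4 units closer together.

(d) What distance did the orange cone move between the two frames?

2.5

The orange cone was near (4.3, 6.4) before and (6.4, 7.7) after, so it travelled √(2.1² + 1.3²) ≈ 2.5 units.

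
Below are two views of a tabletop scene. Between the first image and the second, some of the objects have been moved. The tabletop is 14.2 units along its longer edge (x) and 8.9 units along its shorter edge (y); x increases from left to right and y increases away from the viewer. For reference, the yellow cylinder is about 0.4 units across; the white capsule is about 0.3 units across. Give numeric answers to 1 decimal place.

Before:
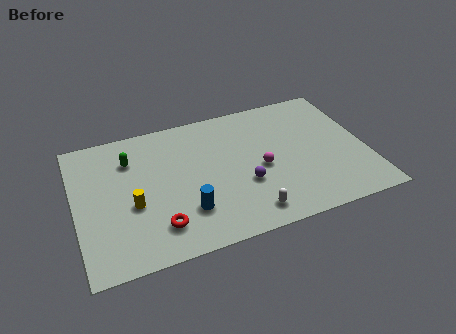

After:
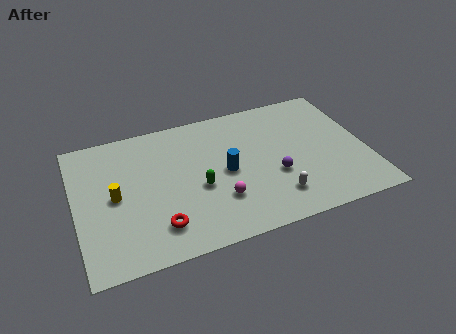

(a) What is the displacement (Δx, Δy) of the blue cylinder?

(2.1, 1.9)

The blue cylinder was at about (5.2, 2.4) and moved to about (7.3, 4.3).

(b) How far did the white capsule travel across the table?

1.5

The white capsule was near (8.1, 1.3) before and (9.5, 1.9) after, so it travelled √(1.4² + 0.6²) ≈ 1.5 units.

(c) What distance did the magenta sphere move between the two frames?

2.6

The magenta sphere was near (9.0, 4.0) before and (6.8, 2.6) after, so it travelled √(2.2² + 1.4²) ≈ 2.6 units.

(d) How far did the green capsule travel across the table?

4.2

The green capsule moved from about (2.8, 6.6) to (5.9, 3.7), a distance of √(3.1² + 2.9²) ≈ 4.2.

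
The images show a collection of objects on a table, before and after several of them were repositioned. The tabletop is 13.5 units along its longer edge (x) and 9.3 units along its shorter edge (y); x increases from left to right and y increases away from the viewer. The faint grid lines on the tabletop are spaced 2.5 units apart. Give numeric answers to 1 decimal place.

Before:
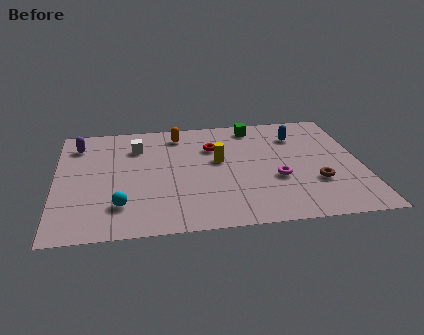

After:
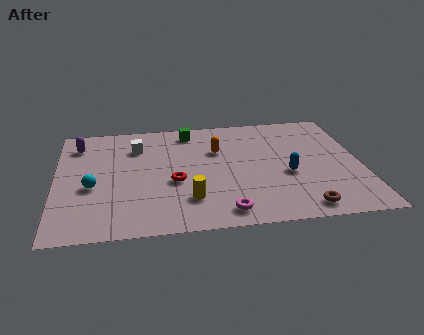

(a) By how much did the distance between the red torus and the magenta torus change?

-0.7

The distance was about 4.0 in the first image and 3.3 in the second, so they moved 0.7 units closer together.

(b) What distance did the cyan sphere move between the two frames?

2.0

From (2.8, 2.2) to (1.6, 3.8), the cyan sphere covered √(1.2² + 1.6²) ≈ 2.0 units.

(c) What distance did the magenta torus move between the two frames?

3.3

From (9.7, 3.5) to (7.3, 1.2), the magenta torus covered √(2.4² + 2.3²) ≈ 3.3 units.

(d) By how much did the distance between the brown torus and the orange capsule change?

-1.4

Before: roughly 7.6 units apart; after: 6.2. That's 1.4 units closer together.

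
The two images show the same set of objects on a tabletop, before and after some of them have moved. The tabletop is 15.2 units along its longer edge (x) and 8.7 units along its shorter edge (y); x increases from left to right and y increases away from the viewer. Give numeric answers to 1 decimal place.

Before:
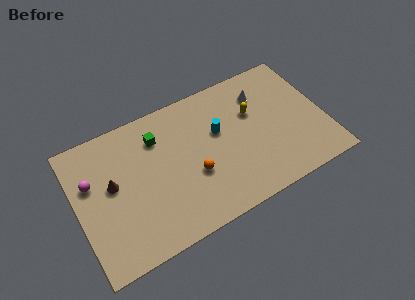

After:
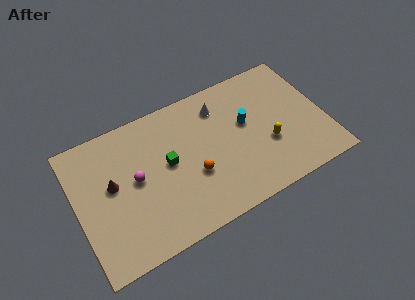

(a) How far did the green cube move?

1.9

The green cube moved from about (5.2, 6.6) to (5.6, 4.7), a distance of √(0.4² + 1.9²) ≈ 1.9.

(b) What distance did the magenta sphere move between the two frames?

2.8

The magenta sphere moved from about (1.0, 5.6) to (3.6, 4.6), a distance of √(2.6² + 1.0²) ≈ 2.8.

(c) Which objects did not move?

the brown cone and the orange sphere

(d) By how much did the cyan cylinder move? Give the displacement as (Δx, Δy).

(1.7, -0.2)

The cyan cylinder started near (8.8, 5.3) and ended near (10.5, 5.1).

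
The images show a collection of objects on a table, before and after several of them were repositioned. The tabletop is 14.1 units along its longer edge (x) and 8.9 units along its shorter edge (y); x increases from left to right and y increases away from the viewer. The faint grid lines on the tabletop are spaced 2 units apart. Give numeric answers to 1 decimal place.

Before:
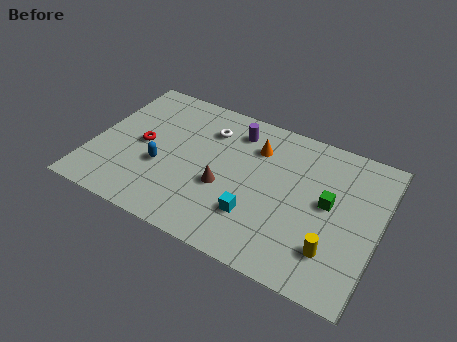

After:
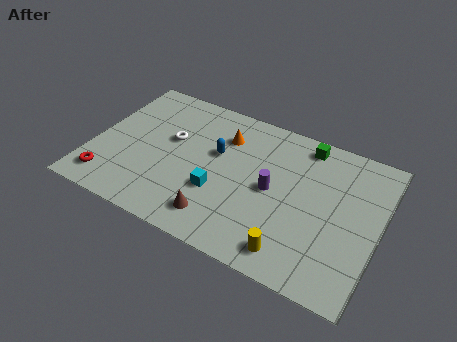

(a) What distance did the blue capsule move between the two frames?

3.2

From (3.5, 3.4) to (6.0, 5.4), the blue capsule covered √(2.5² + 2.0²) ≈ 3.2 units.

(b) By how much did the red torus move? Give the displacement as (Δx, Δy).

(-1.3, -2.9)

From the two frames, the red torus sits at roughly (2.4, 4.4) before and (1.1, 1.5) after.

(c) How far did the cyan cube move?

2.0

From (8.3, 2.5) to (6.4, 3.1), the cyan cube covered √(1.9² + 0.6²) ≈ 2.0 units.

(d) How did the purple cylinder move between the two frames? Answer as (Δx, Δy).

(2.2, -2.8)

The purple cylinder started near (6.7, 7.2) and ended near (8.9, 4.4).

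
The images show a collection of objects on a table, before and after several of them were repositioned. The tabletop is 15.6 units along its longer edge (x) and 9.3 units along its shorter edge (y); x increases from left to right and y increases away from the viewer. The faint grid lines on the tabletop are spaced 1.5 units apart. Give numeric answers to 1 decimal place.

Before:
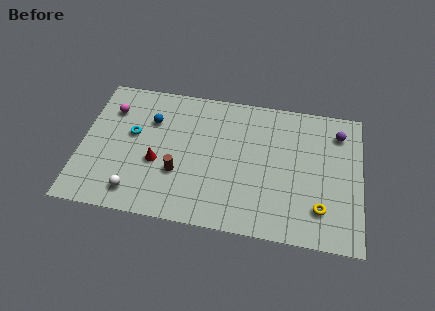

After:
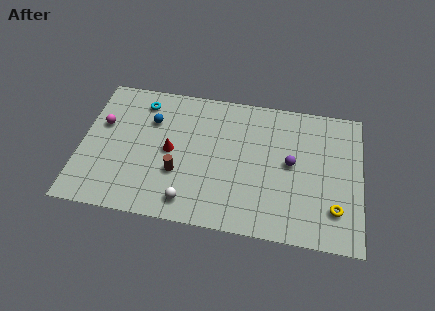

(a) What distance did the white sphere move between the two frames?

3.0

From (3.2, 1.5) to (6.2, 1.4), the white sphere covered √(3.0² + 0.1²) ≈ 3.0 units.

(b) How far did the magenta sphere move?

1.2

From (1.5, 6.9) to (1.1, 5.8), the magenta sphere covered √(0.4² + 1.1²) ≈ 1.2 units.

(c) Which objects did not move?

the blue sphere and the brown cylinder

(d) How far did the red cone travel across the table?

1.1

The red cone moved from about (4.3, 3.7) to (5.0, 4.6), a distance of √(0.7² + 0.9²) ≈ 1.1.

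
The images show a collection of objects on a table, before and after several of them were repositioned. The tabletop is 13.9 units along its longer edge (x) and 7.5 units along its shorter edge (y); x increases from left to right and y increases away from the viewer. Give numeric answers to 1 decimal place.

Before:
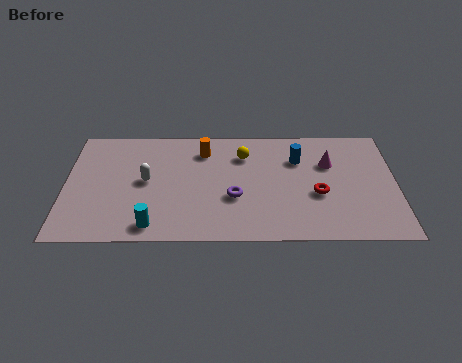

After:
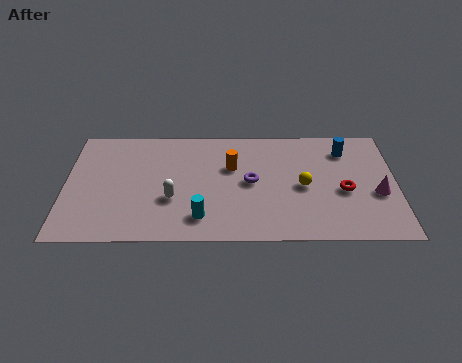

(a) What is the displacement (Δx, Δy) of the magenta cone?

(2.0, -2.0)

The magenta cone was at about (11.1, 5.0) and moved to about (13.1, 3.0).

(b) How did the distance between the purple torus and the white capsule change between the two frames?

-0.4

The distance was about 3.9 in the first image and 3.5 in the second, so they moved 0.4 units closer together.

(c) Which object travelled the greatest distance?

the yellow sphere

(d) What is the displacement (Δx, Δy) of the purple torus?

(0.7, 1.0)

The purple torus started near (7.1, 2.8) and ended near (7.8, 3.8).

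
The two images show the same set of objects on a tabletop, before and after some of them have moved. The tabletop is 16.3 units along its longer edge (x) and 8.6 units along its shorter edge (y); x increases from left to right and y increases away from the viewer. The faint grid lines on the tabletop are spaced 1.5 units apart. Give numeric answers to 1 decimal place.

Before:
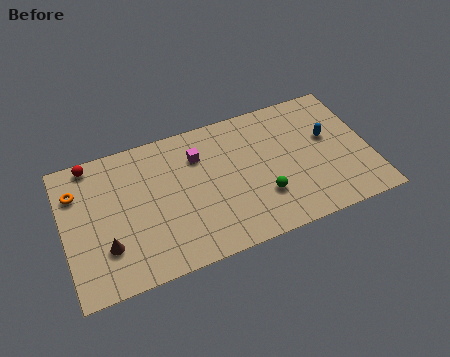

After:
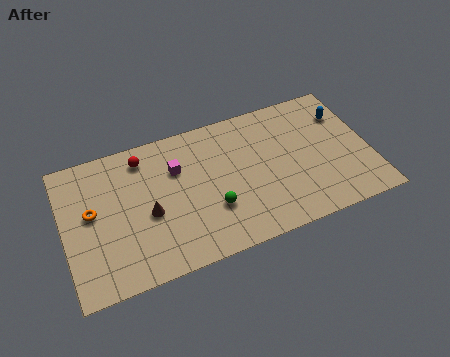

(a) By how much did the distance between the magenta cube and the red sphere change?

-3.7

Before: roughly 5.8 units apart; after: 2.1. That's 3.7 units closer together.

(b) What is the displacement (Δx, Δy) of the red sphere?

(2.7, -0.6)

The red sphere started near (1.7, 7.8) and ended near (4.4, 7.2).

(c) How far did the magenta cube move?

1.3

From (7.3, 6.3) to (6.1, 5.9), the magenta cube covered √(1.2² + 0.4²) ≈ 1.3 units.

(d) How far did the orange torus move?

1.7

The orange torus moved from about (0.8, 6.3) to (1.5, 4.8), a distance of √(0.7² + 1.5²) ≈ 1.7.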